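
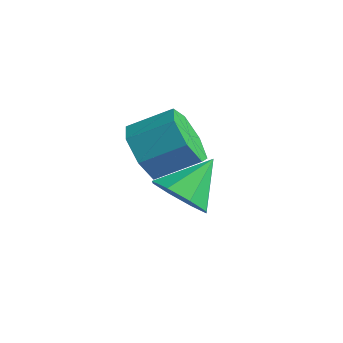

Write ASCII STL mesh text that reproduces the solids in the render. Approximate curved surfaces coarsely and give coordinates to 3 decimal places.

solid 
facet normal -0.557 -0.685 -0.469
outer loop
vertex -0.208 -1.781 -2.714
vertex -0.962 -1.539 -2.171
vertex -0.694 -1.177 -3.019
endloop
endfacet
facet normal 0.591 0.069 -0.804
outer loop
vertex -0.208 -1.781 -2.714
vertex -0.694 -1.177 -3.019
vertex 0.556 -0.842 -2.072
endloop
endfacet
facet normal 0.590 0.071 -0.804
outer loop
vertex 0.556 -0.842 -2.072
vertex -0.694 -1.177 -3.019
vertex 0.069 -0.238 -2.376
endloop
endfacet
facet normal 0.557 0.685 0.469
outer loop
vertex 0.556 -0.842 -2.072
vertex 0.069 -0.238 -2.376
vertex -0.198 -0.601 -1.529
endloop
endfacet
facet normal -0.557 -0.685 -0.469
outer loop
vertex -0.694 -1.177 -3.019
vertex -0.962 -1.539 -2.171
vertex -1.382 -0.846 -2.685
endloop
endfacet
facet normal -0.088 0.611 -0.787
outer loop
vertex -0.694 -1.177 -3.019
vertex -1.382 -0.846 -2.685
vertex 0.069 -0.238 -2.376
endloop
endfacet
facet normal -0.088 0.610 -0.788
outer loop
vertex 0.069 -0.238 -2.376
vertex -1.382 -0.846 -2.685
vertex -0.618 0.093 -2.043
endloop
endfacet
facet normal 0.557 0.685 0.469
outer loop
vertex 0.069 -0.238 -2.376
vertex -0.618 0.093 -2.043
vertex -0.198 -0.601 -1.529
endloop
endfacet
facet normal -0.557 -0.685 -0.469
outer loop
vertex -1.382 -0.846 -2.685
vertex -0.962 -1.539 -2.171
vertex -1.753 -1.037 -1.965
endloop
endfacet
facet normal -0.700 0.691 -0.178
outer loop
vertex -1.382 -0.846 -2.685
vertex -1.753 -1.037 -1.965
vertex -0.618 0.093 -2.043
endloop
endfacet
facet normal -0.700 0.691 -0.178
outer loop
vertex -0.618 0.093 -2.043
vertex -1.753 -1.037 -1.965
vertex -0.99 -0.098 -1.322
endloop
endfacet
facet normal 0.558 0.685 0.469
outer loop
vertex -0.618 0.093 -2.043
vertex -0.99 -0.098 -1.322
vertex -0.198 -0.601 -1.529
endloop
endfacet
facet normal -0.557 -0.685 -0.469
outer loop
vertex -1.753 -1.037 -1.965
vertex -0.962 -1.539 -2.171
vertex -1.529 -1.606 -1.4
endloop
endfacet
facet normal -0.786 0.252 0.565
outer loop
vertex -1.753 -1.037 -1.965
vertex -1.529 -1.606 -1.4
vertex -0.99 -0.098 -1.322
endloop
endfacet
facet normal -0.785 0.251 0.566
outer loop
vertex -0.99 -0.098 -1.322
vertex -1.529 -1.606 -1.4
vertex -0.765 -0.668 -0.757
endloop
endfacet
facet normal 0.558 0.685 0.469
outer loop
vertex -0.99 -0.098 -1.322
vertex -0.765 -0.668 -0.757
vertex -0.198 -0.601 -1.529
endloop
endfacet
facet normal -0.557 -0.686 -0.469
outer loop
vertex -1.529 -1.606 -1.4
vertex -0.962 -1.539 -2.171
vertex -0.877 -2.125 -1.415
endloop
endfacet
facet normal -0.280 -0.377 0.883
outer loop
vertex -1.529 -1.606 -1.4
vertex -0.877 -2.125 -1.415
vertex -0.765 -0.668 -0.757
endloop
endfacet
facet normal -0.279 -0.377 0.883
outer loop
vertex -0.765 -0.668 -0.757
vertex -0.877 -2.125 -1.415
vertex -0.114 -1.186 -0.773
endloop
endfacet
facet normal 0.557 0.686 0.469
outer loop
vertex -0.765 -0.668 -0.757
vertex -0.114 -1.186 -0.773
vertex -0.198 -0.601 -1.529
endloop
endfacet
facet normal -0.557 -0.685 -0.469
outer loop
vertex -0.877 -2.125 -1.415
vertex -0.962 -1.539 -2.171
vertex -0.289 -2.203 -2.0
endloop
endfacet
facet normal 0.438 -0.722 0.536
outer loop
vertex -0.877 -2.125 -1.415
vertex -0.289 -2.203 -2.0
vertex -0.114 -1.186 -0.773
endloop
endfacet
facet normal 0.438 -0.722 0.536
outer loop
vertex -0.114 -1.186 -0.773
vertex -0.289 -2.203 -2.0
vertex 0.474 -1.264 -1.358
endloop
endfacet
facet normal 0.557 0.686 0.469
outer loop
vertex -0.114 -1.186 -0.773
vertex 0.474 -1.264 -1.358
vertex -0.198 -0.601 -1.529
endloop
endfacet
facet normal -0.557 -0.686 -0.468
outer loop
vertex -0.289 -2.203 -2.0
vertex -0.962 -1.539 -2.171
vertex -0.208 -1.781 -2.714
endloop
endfacet
facet normal 0.825 -0.523 -0.215
outer loop
vertex -0.289 -2.203 -2.0
vertex -0.208 -1.781 -2.714
vertex 0.474 -1.264 -1.358
endloop
endfacet
facet normal 0.824 -0.524 -0.215
outer loop
vertex 0.474 -1.264 -1.358
vertex -0.208 -1.781 -2.714
vertex 0.556 -0.842 -2.072
endloop
endfacet
facet normal 0.557 0.685 0.469
outer loop
vertex 0.474 -1.264 -1.358
vertex 0.556 -0.842 -2.072
vertex -0.198 -0.601 -1.529
endloop
endfacet
facet normal -0.011 -0.744 -0.668
outer loop
vertex -0.664 0.383 -5.012
vertex -1.138 -0.155 -4.404
vertex -1.377 0.454 -5.079
endloop
endfacet
facet normal 0.124 0.938 -0.324
outer loop
vertex -0.664 0.383 -5.012
vertex -1.377 0.454 -5.079
vertex -1.122 1.015 -3.356
endloop
endfacet
facet normal -0.011 -0.744 -0.668
outer loop
vertex -1.377 0.454 -5.079
vertex -1.138 -0.155 -4.404
vertex -1.95 0.168 -4.751
endloop
endfacet
facet normal -0.524 0.830 -0.193
outer loop
vertex -1.377 0.454 -5.079
vertex -1.95 0.168 -4.751
vertex -1.122 1.015 -3.356
endloop
endfacet
facet normal -0.011 -0.744 -0.668
outer loop
vertex -1.95 0.168 -4.751
vertex -1.138 -0.155 -4.404
vertex -2.048 -0.307 -4.22
endloop
endfacet
facet normal -0.862 0.447 0.240
outer loop
vertex -1.95 0.168 -4.751
vertex -2.048 -0.307 -4.22
vertex -1.122 1.015 -3.356
endloop
endfacet
facet normal -0.010 -0.745 -0.666
outer loop
vertex -2.048 -0.307 -4.22
vertex -1.138 -0.155 -4.404
vertex -1.613 -0.692 -3.796
endloop
endfacet
facet normal -0.692 0.013 0.722
outer loop
vertex -2.048 -0.307 -4.22
vertex -1.613 -0.692 -3.796
vertex -1.122 1.015 -3.356
endloop
endfacet
facet normal -0.011 -0.745 -0.667
outer loop
vertex -1.613 -0.692 -3.796
vertex -1.138 -0.155 -4.404
vertex -0.9 -0.763 -3.728
endloop
endfacet
facet normal -0.114 -0.217 0.969
outer loop
vertex -1.613 -0.692 -3.796
vertex -0.9 -0.763 -3.728
vertex -1.122 1.015 -3.356
endloop
endfacet
facet normal -0.011 -0.745 -0.667
outer loop
vertex -0.9 -0.763 -3.728
vertex -1.138 -0.155 -4.404
vertex -0.327 -0.478 -4.056
endloop
endfacet
facet normal 0.534 -0.109 0.838
outer loop
vertex -0.9 -0.763 -3.728
vertex -0.327 -0.478 -4.056
vertex -1.122 1.015 -3.356
endloop
endfacet
facet normal -0.010 -0.745 -0.667
outer loop
vertex -0.327 -0.478 -4.056
vertex -1.138 -0.155 -4.404
vertex -0.229 -0.003 -4.588
endloop
endfacet
facet normal 0.872 0.274 0.405
outer loop
vertex -0.327 -0.478 -4.056
vertex -0.229 -0.003 -4.588
vertex -1.122 1.015 -3.356
endloop
endfacet
facet normal -0.011 -0.745 -0.667
outer loop
vertex -0.229 -0.003 -4.588
vertex -1.138 -0.155 -4.404
vertex -0.664 0.383 -5.012
endloop
endfacet
facet normal 0.702 0.708 -0.076
outer loop
vertex -0.229 -0.003 -4.588
vertex -0.664 0.383 -5.012
vertex -1.122 1.015 -3.356
endloop
endfacet

endsolid


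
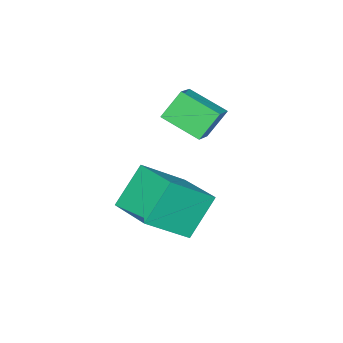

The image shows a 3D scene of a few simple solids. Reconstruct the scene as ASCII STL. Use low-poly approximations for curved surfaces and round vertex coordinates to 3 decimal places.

solid 
facet normal -0.647 0.071 0.759
outer loop
vertex -1.498 -1.844 2.141
vertex -0.932 -0.133 2.463
vertex -2.906 -1.14 0.875
endloop
endfacet
facet normal -0.309 -0.935 -0.176
outer loop
vertex -1.748 -1.267 -0.483
vertex -1.498 -1.844 2.141
vertex -2.906 -1.14 0.875
endloop
endfacet
facet normal -0.647 0.071 0.759
outer loop
vertex -2.906 -1.14 0.875
vertex -0.932 -0.133 2.463
vertex -2.34 0.571 1.198
endloop
endfacet
facet normal -0.697 0.349 -0.627
outer loop
vertex -2.34 0.571 1.198
vertex -1.748 -1.267 -0.483
vertex -2.906 -1.14 0.875
endloop
endfacet
facet normal 0.697 -0.348 0.627
outer loop
vertex -1.498 -1.844 2.141
vertex 0.226 -0.26 1.105
vertex -0.932 -0.133 2.463
endloop
endfacet
facet normal -0.309 -0.935 -0.176
outer loop
vertex -0.34 -1.971 0.782
vertex -1.498 -1.844 2.141
vertex -1.748 -1.267 -0.483
endloop
endfacet
facet normal 0.697 -0.349 0.627
outer loop
vertex -0.34 -1.971 0.782
vertex 0.226 -0.26 1.105
vertex -1.498 -1.844 2.141
endloop
endfacet
facet normal 0.309 0.935 0.176
outer loop
vertex -0.932 -0.133 2.463
vertex 0.226 -0.26 1.105
vertex -2.34 0.571 1.198
endloop
endfacet
facet normal -0.697 0.349 -0.627
outer loop
vertex -1.182 0.444 -0.161
vertex -1.748 -1.267 -0.483
vertex -2.34 0.571 1.198
endloop
endfacet
facet normal 0.309 0.935 0.176
outer loop
vertex -2.34 0.571 1.198
vertex 0.226 -0.26 1.105
vertex -1.182 0.444 -0.161
endloop
endfacet
facet normal 0.647 -0.071 -0.759
outer loop
vertex -1.182 0.444 -0.161
vertex -0.34 -1.971 0.782
vertex -1.748 -1.267 -0.483
endloop
endfacet
facet normal 0.647 -0.071 -0.759
outer loop
vertex 0.226 -0.26 1.105
vertex -0.34 -1.971 0.782
vertex -1.182 0.444 -0.161
endloop
endfacet
facet normal -0.551 0.244 0.798
outer loop
vertex -4.064 -1.892 4.412
vertex -3.186 -1.538 4.91
vertex -4.297 -0.479 3.819
endloop
endfacet
facet normal -0.821 -0.331 -0.466
outer loop
vertex -3.614 -0.782 2.83
vertex -4.064 -1.892 4.412
vertex -4.297 -0.479 3.819
endloop
endfacet
facet normal -0.551 0.244 0.798
outer loop
vertex -4.297 -0.479 3.819
vertex -3.186 -1.538 4.91
vertex -3.419 -0.125 4.317
endloop
endfacet
facet normal -0.150 0.911 -0.383
outer loop
vertex -3.419 -0.125 4.317
vertex -3.614 -0.782 2.83
vertex -4.297 -0.479 3.819
endloop
endfacet
facet normal 0.150 -0.911 0.383
outer loop
vertex -4.064 -1.892 4.412
vertex -2.503 -1.841 3.921
vertex -3.186 -1.538 4.91
endloop
endfacet
facet normal -0.821 -0.331 -0.466
outer loop
vertex -3.381 -2.195 3.423
vertex -4.064 -1.892 4.412
vertex -3.614 -0.782 2.83
endloop
endfacet
facet normal 0.150 -0.911 0.383
outer loop
vertex -3.381 -2.195 3.423
vertex -2.503 -1.841 3.921
vertex -4.064 -1.892 4.412
endloop
endfacet
facet normal 0.821 0.331 0.466
outer loop
vertex -3.186 -1.538 4.91
vertex -2.503 -1.841 3.921
vertex -3.419 -0.125 4.317
endloop
endfacet
facet normal -0.150 0.911 -0.383
outer loop
vertex -2.736 -0.428 3.328
vertex -3.614 -0.782 2.83
vertex -3.419 -0.125 4.317
endloop
endfacet
facet normal 0.821 0.331 0.466
outer loop
vertex -3.419 -0.125 4.317
vertex -2.503 -1.841 3.921
vertex -2.736 -0.428 3.328
endloop
endfacet
facet normal 0.551 -0.244 -0.798
outer loop
vertex -2.736 -0.428 3.328
vertex -3.381 -2.195 3.423
vertex -3.614 -0.782 2.83
endloop
endfacet
facet normal 0.551 -0.244 -0.798
outer loop
vertex -2.503 -1.841 3.921
vertex -3.381 -2.195 3.423
vertex -2.736 -0.428 3.328
endloop
endfacet

endsolid


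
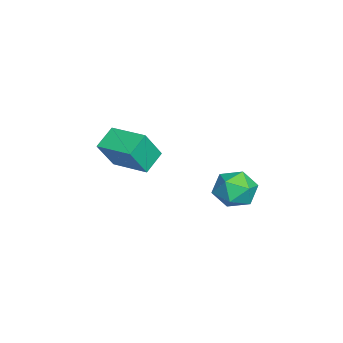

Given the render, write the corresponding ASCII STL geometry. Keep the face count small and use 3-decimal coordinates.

solid 
facet normal -0.363 0.369 -0.856
outer loop
vertex -3.275 -3.187 1.39
vertex -2.082 -1.428 1.642
vertex -2.215 -3.803 0.675
endloop
endfacet
facet normal -0.557 -0.822 -0.118
outer loop
vertex -1.518 -4.512 2.318
vertex -3.275 -3.187 1.39
vertex -2.215 -3.803 0.675
endloop
endfacet
facet normal -0.362 0.369 -0.856
outer loop
vertex -2.215 -3.803 0.675
vertex -2.082 -1.428 1.642
vertex -1.021 -2.045 0.927
endloop
endfacet
facet normal 0.746 -0.435 -0.504
outer loop
vertex -1.021 -2.045 0.927
vertex -1.518 -4.512 2.318
vertex -2.215 -3.803 0.675
endloop
endfacet
facet normal -0.747 0.434 0.504
outer loop
vertex -3.275 -3.187 1.39
vertex -1.385 -2.137 3.285
vertex -2.082 -1.428 1.642
endloop
endfacet
facet normal -0.557 -0.822 -0.118
outer loop
vertex -2.579 -3.895 3.033
vertex -3.275 -3.187 1.39
vertex -1.518 -4.512 2.318
endloop
endfacet
facet normal -0.747 0.435 0.504
outer loop
vertex -2.579 -3.895 3.033
vertex -1.385 -2.137 3.285
vertex -3.275 -3.187 1.39
endloop
endfacet
facet normal 0.557 0.822 0.118
outer loop
vertex -2.082 -1.428 1.642
vertex -1.385 -2.137 3.285
vertex -1.021 -2.045 0.927
endloop
endfacet
facet normal 0.747 -0.434 -0.504
outer loop
vertex -0.325 -2.753 2.57
vertex -1.518 -4.512 2.318
vertex -1.021 -2.045 0.927
endloop
endfacet
facet normal 0.557 0.822 0.118
outer loop
vertex -1.021 -2.045 0.927
vertex -1.385 -2.137 3.285
vertex -0.325 -2.753 2.57
endloop
endfacet
facet normal 0.363 -0.369 0.856
outer loop
vertex -0.325 -2.753 2.57
vertex -2.579 -3.895 3.033
vertex -1.518 -4.512 2.318
endloop
endfacet
facet normal 0.363 -0.369 0.856
outer loop
vertex -1.385 -2.137 3.285
vertex -2.579 -3.895 3.033
vertex -0.325 -2.753 2.57
endloop
endfacet
facet normal 0.337 0.941 -0.014
outer loop
vertex 2.576 3.083 1.316
vertex 1.732 3.396 2.059
vertex 2.763 3.033 2.467
endloop
endfacet
facet normal 0.869 0.479 -0.120
outer loop
vertex 2.576 3.083 1.316
vertex 2.763 3.033 2.467
vertex 3.142 2.172 1.776
endloop
endfacet
facet normal 0.711 0.089 -0.698
outer loop
vertex 2.576 3.083 1.316
vertex 3.142 2.172 1.776
vertex 2.344 2.002 0.941
endloop
endfacet
facet normal 0.080 0.311 -0.947
outer loop
vertex 2.576 3.083 1.316
vertex 2.344 2.002 0.941
vertex 1.472 2.759 1.116
endloop
endfacet
facet normal -0.151 0.838 -0.524
outer loop
vertex 2.576 3.083 1.316
vertex 1.472 2.759 1.116
vertex 1.732 3.396 2.059
endloop
endfacet
facet normal 0.897 0.041 0.441
outer loop
vertex 3.142 2.172 1.776
vertex 2.763 3.033 2.467
vertex 2.648 1.921 2.804
endloop
endfacet
facet normal 0.035 0.789 0.614
outer loop
vertex 2.763 3.033 2.467
vertex 1.732 3.396 2.059
vertex 1.776 2.678 2.979
endloop
endfacet
facet normal -0.755 0.621 -0.211
outer loop
vertex 1.732 3.396 2.059
vertex 1.472 2.759 1.116
vertex 0.978 2.508 2.144
endloop
endfacet
facet normal -0.381 -0.232 -0.895
outer loop
vertex 1.472 2.759 1.116
vertex 2.344 2.002 0.941
vertex 1.357 1.647 1.453
endloop
endfacet
facet normal 0.640 -0.591 -0.491
outer loop
vertex 2.344 2.002 0.941
vertex 3.142 2.172 1.776
vertex 2.388 1.284 1.861
endloop
endfacet
facet normal -0.080 -0.311 0.947
outer loop
vertex 1.544 1.597 2.604
vertex 2.648 1.921 2.804
vertex 1.776 2.678 2.979
endloop
endfacet
facet normal -0.711 -0.089 0.698
outer loop
vertex 1.544 1.597 2.604
vertex 1.776 2.678 2.979
vertex 0.978 2.508 2.144
endloop
endfacet
facet normal -0.869 -0.479 0.120
outer loop
vertex 1.544 1.597 2.604
vertex 0.978 2.508 2.144
vertex 1.357 1.647 1.453
endloop
endfacet
facet normal -0.337 -0.941 0.014
outer loop
vertex 1.544 1.597 2.604
vertex 1.357 1.647 1.453
vertex 2.388 1.284 1.861
endloop
endfacet
facet normal 0.151 -0.838 0.524
outer loop
vertex 1.544 1.597 2.604
vertex 2.388 1.284 1.861
vertex 2.648 1.921 2.804
endloop
endfacet
facet normal 0.381 0.232 0.895
outer loop
vertex 1.776 2.678 2.979
vertex 2.648 1.921 2.804
vertex 2.763 3.033 2.467
endloop
endfacet
facet normal -0.640 0.591 0.491
outer loop
vertex 0.978 2.508 2.144
vertex 1.776 2.678 2.979
vertex 1.732 3.396 2.059
endloop
endfacet
facet normal -0.897 -0.041 -0.441
outer loop
vertex 1.357 1.647 1.453
vertex 0.978 2.508 2.144
vertex 1.472 2.759 1.116
endloop
endfacet
facet normal -0.035 -0.789 -0.614
outer loop
vertex 2.388 1.284 1.861
vertex 1.357 1.647 1.453
vertex 2.344 2.002 0.941
endloop
endfacet
facet normal 0.755 -0.621 0.211
outer loop
vertex 2.648 1.921 2.804
vertex 2.388 1.284 1.861
vertex 3.142 2.172 1.776
endloop
endfacet

endsolid


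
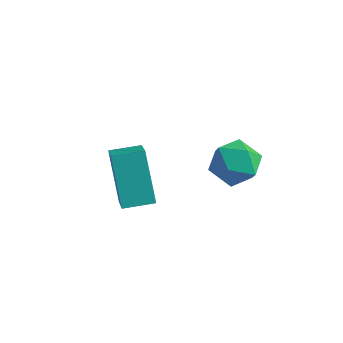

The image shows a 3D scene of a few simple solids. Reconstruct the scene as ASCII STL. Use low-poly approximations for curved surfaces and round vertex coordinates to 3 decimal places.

solid 
facet normal 0.080 0.990 0.118
outer loop
vertex 3.813 4.485 0.892
vertex 3.758 4.378 1.83
vertex 4.601 4.361 1.4
endloop
endfacet
facet normal 0.425 0.774 -0.470
outer loop
vertex 3.813 4.485 0.892
vertex 4.601 4.361 1.4
vertex 4.497 3.915 0.571
endloop
endfacet
facet normal -0.047 0.447 -0.893
outer loop
vertex 3.813 4.485 0.892
vertex 4.497 3.915 0.571
vertex 3.591 3.658 0.49
endloop
endfacet
facet normal -0.682 0.460 -0.569
outer loop
vertex 3.813 4.485 0.892
vertex 3.591 3.658 0.49
vertex 3.134 3.944 1.268
endloop
endfacet
facet normal -0.603 0.796 0.055
outer loop
vertex 3.813 4.485 0.892
vertex 3.134 3.944 1.268
vertex 3.758 4.378 1.83
endloop
endfacet
facet normal 0.916 0.295 -0.273
outer loop
vertex 4.497 3.915 0.571
vertex 4.601 4.361 1.4
vertex 4.866 3.456 1.312
endloop
endfacet
facet normal 0.358 0.643 0.677
outer loop
vertex 4.601 4.361 1.4
vertex 3.758 4.378 1.83
vertex 4.409 3.742 2.09
endloop
endfacet
facet normal -0.748 0.329 0.576
outer loop
vertex 3.758 4.378 1.83
vertex 3.134 3.944 1.268
vertex 3.503 3.485 2.009
endloop
endfacet
facet normal -0.875 -0.214 -0.435
outer loop
vertex 3.134 3.944 1.268
vertex 3.591 3.658 0.49
vertex 3.399 3.039 1.18
endloop
endfacet
facet normal 0.153 -0.236 -0.960
outer loop
vertex 3.591 3.658 0.49
vertex 4.497 3.915 0.571
vertex 4.242 3.022 0.75
endloop
endfacet
facet normal 0.682 -0.460 0.569
outer loop
vertex 4.187 2.915 1.688
vertex 4.866 3.456 1.312
vertex 4.409 3.742 2.09
endloop
endfacet
facet normal 0.047 -0.447 0.893
outer loop
vertex 4.187 2.915 1.688
vertex 4.409 3.742 2.09
vertex 3.503 3.485 2.009
endloop
endfacet
facet normal -0.425 -0.774 0.470
outer loop
vertex 4.187 2.915 1.688
vertex 3.503 3.485 2.009
vertex 3.399 3.039 1.18
endloop
endfacet
facet normal -0.080 -0.990 -0.118
outer loop
vertex 4.187 2.915 1.688
vertex 3.399 3.039 1.18
vertex 4.242 3.022 0.75
endloop
endfacet
facet normal 0.603 -0.796 -0.055
outer loop
vertex 4.187 2.915 1.688
vertex 4.242 3.022 0.75
vertex 4.866 3.456 1.312
endloop
endfacet
facet normal 0.875 0.214 0.435
outer loop
vertex 4.409 3.742 2.09
vertex 4.866 3.456 1.312
vertex 4.601 4.361 1.4
endloop
endfacet
facet normal -0.153 0.236 0.960
outer loop
vertex 3.503 3.485 2.009
vertex 4.409 3.742 2.09
vertex 3.758 4.378 1.83
endloop
endfacet
facet normal -0.916 -0.295 0.273
outer loop
vertex 3.399 3.039 1.18
vertex 3.503 3.485 2.009
vertex 3.134 3.944 1.268
endloop
endfacet
facet normal -0.358 -0.643 -0.677
outer loop
vertex 4.242 3.022 0.75
vertex 3.399 3.039 1.18
vertex 3.591 3.658 0.49
endloop
endfacet
facet normal 0.748 -0.329 -0.576
outer loop
vertex 4.866 3.456 1.312
vertex 4.242 3.022 0.75
vertex 4.497 3.915 0.571
endloop
endfacet
facet normal -0.451 0.410 0.793
outer loop
vertex 1.705 0.065 3.556
vertex 2.494 0.75 3.651
vertex 0.945 1.071 2.604
endloop
endfacet
facet normal -0.752 -0.653 -0.090
outer loop
vertex 1.806 0.29 1.089
vertex 1.705 0.065 3.556
vertex 0.945 1.071 2.604
endloop
endfacet
facet normal -0.451 0.409 0.793
outer loop
vertex 0.945 1.071 2.604
vertex 2.494 0.75 3.651
vertex 1.734 1.757 2.699
endloop
endfacet
facet normal -0.481 0.637 -0.602
outer loop
vertex 1.734 1.757 2.699
vertex 1.806 0.29 1.089
vertex 0.945 1.071 2.604
endloop
endfacet
facet normal 0.481 -0.637 0.602
outer loop
vertex 1.705 0.065 3.556
vertex 3.355 -0.031 2.136
vertex 2.494 0.75 3.651
endloop
endfacet
facet normal -0.752 -0.653 -0.090
outer loop
vertex 2.566 -0.717 2.041
vertex 1.705 0.065 3.556
vertex 1.806 0.29 1.089
endloop
endfacet
facet normal 0.481 -0.637 0.602
outer loop
vertex 2.566 -0.717 2.041
vertex 3.355 -0.031 2.136
vertex 1.705 0.065 3.556
endloop
endfacet
facet normal 0.752 0.653 0.091
outer loop
vertex 2.494 0.75 3.651
vertex 3.355 -0.031 2.136
vertex 1.734 1.757 2.699
endloop
endfacet
facet normal -0.481 0.637 -0.602
outer loop
vertex 2.595 0.975 1.184
vertex 1.806 0.29 1.089
vertex 1.734 1.757 2.699
endloop
endfacet
facet normal 0.752 0.653 0.090
outer loop
vertex 1.734 1.757 2.699
vertex 3.355 -0.031 2.136
vertex 2.595 0.975 1.184
endloop
endfacet
facet normal 0.451 -0.409 -0.793
outer loop
vertex 2.595 0.975 1.184
vertex 2.566 -0.717 2.041
vertex 1.806 0.29 1.089
endloop
endfacet
facet normal 0.451 -0.409 -0.793
outer loop
vertex 3.355 -0.031 2.136
vertex 2.566 -0.717 2.041
vertex 2.595 0.975 1.184
endloop
endfacet

endsolid


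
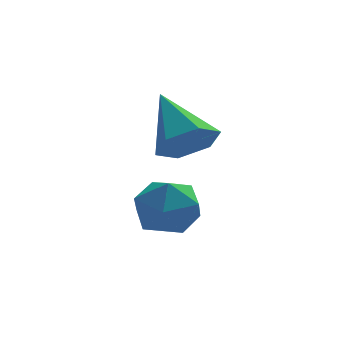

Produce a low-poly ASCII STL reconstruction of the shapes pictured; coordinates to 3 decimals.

solid 
facet normal 0.248 -0.770 -0.587
outer loop
vertex -0.86 -0.073 2.428
vertex -1.471 -0.543 2.787
vertex -1.644 -0.074 2.099
endloop
endfacet
facet normal 0.185 0.877 -0.443
outer loop
vertex -0.86 -0.073 2.428
vertex -1.644 -0.074 2.099
vertex -1.929 0.883 3.873
endloop
endfacet
facet normal 0.248 -0.770 -0.587
outer loop
vertex -1.644 -0.074 2.099
vertex -1.471 -0.543 2.787
vertex -2.255 -0.544 2.458
endloop
endfacet
facet normal -0.695 0.580 -0.425
outer loop
vertex -1.644 -0.074 2.099
vertex -2.255 -0.544 2.458
vertex -1.929 0.883 3.873
endloop
endfacet
facet normal 0.248 -0.770 -0.588
outer loop
vertex -2.255 -0.544 2.458
vertex -1.471 -0.543 2.787
vertex -2.081 -1.013 3.146
endloop
endfacet
facet normal -0.971 -0.013 0.237
outer loop
vertex -2.255 -0.544 2.458
vertex -2.081 -1.013 3.146
vertex -1.929 0.883 3.873
endloop
endfacet
facet normal 0.249 -0.771 -0.587
outer loop
vertex -2.081 -1.013 3.146
vertex -1.471 -0.543 2.787
vertex -1.298 -1.011 3.475
endloop
endfacet
facet normal -0.368 -0.307 0.878
outer loop
vertex -2.081 -1.013 3.146
vertex -1.298 -1.011 3.475
vertex -1.929 0.883 3.873
endloop
endfacet
facet normal 0.248 -0.771 -0.587
outer loop
vertex -1.298 -1.011 3.475
vertex -1.471 -0.543 2.787
vertex -0.687 -0.541 3.116
endloop
endfacet
facet normal 0.512 -0.010 0.859
outer loop
vertex -1.298 -1.011 3.475
vertex -0.687 -0.541 3.116
vertex -1.929 0.883 3.873
endloop
endfacet
facet normal 0.248 -0.771 -0.587
outer loop
vertex -0.687 -0.541 3.116
vertex -1.471 -0.543 2.787
vertex -0.86 -0.073 2.428
endloop
endfacet
facet normal 0.788 0.582 0.198
outer loop
vertex -0.687 -0.541 3.116
vertex -0.86 -0.073 2.428
vertex -1.929 0.883 3.873
endloop
endfacet
facet normal 0.286 0.887 0.363
outer loop
vertex -2.005 -1.425 1.29
vertex -2.483 -1.583 2.053
vertex -1.608 -1.843 2.0
endloop
endfacet
facet normal 0.782 0.618 -0.073
outer loop
vertex -2.005 -1.425 1.29
vertex -1.608 -1.843 2.0
vertex -1.453 -2.14 1.149
endloop
endfacet
facet normal 0.481 0.512 -0.712
outer loop
vertex -2.005 -1.425 1.29
vertex -1.453 -2.14 1.149
vertex -2.233 -2.064 0.676
endloop
endfacet
facet normal -0.201 0.715 -0.670
outer loop
vertex -2.005 -1.425 1.29
vertex -2.233 -2.064 0.676
vertex -2.869 -1.719 1.235
endloop
endfacet
facet normal -0.322 0.947 -0.006
outer loop
vertex -2.005 -1.425 1.29
vertex -2.869 -1.719 1.235
vertex -2.483 -1.583 2.053
endloop
endfacet
facet normal 0.983 -0.017 0.185
outer loop
vertex -1.453 -2.14 1.149
vertex -1.608 -1.843 2.0
vertex -1.591 -2.741 1.825
endloop
endfacet
facet normal 0.178 0.419 0.890
outer loop
vertex -1.608 -1.843 2.0
vertex -2.483 -1.583 2.053
vertex -2.227 -2.396 2.384
endloop
endfacet
facet normal -0.805 0.516 0.294
outer loop
vertex -2.483 -1.583 2.053
vertex -2.869 -1.719 1.235
vertex -3.007 -2.32 1.911
endloop
endfacet
facet normal -0.610 0.141 -0.780
outer loop
vertex -2.869 -1.719 1.235
vertex -2.233 -2.064 0.676
vertex -2.852 -2.617 1.06
endloop
endfacet
facet normal 0.496 -0.189 -0.848
outer loop
vertex -2.233 -2.064 0.676
vertex -1.453 -2.14 1.149
vertex -1.977 -2.877 1.007
endloop
endfacet
facet normal 0.201 -0.715 0.670
outer loop
vertex -2.455 -3.035 1.77
vertex -1.591 -2.741 1.825
vertex -2.227 -2.396 2.384
endloop
endfacet
facet normal -0.481 -0.512 0.712
outer loop
vertex -2.455 -3.035 1.77
vertex -2.227 -2.396 2.384
vertex -3.007 -2.32 1.911
endloop
endfacet
facet normal -0.782 -0.618 0.073
outer loop
vertex -2.455 -3.035 1.77
vertex -3.007 -2.32 1.911
vertex -2.852 -2.617 1.06
endloop
endfacet
facet normal -0.286 -0.887 -0.363
outer loop
vertex -2.455 -3.035 1.77
vertex -2.852 -2.617 1.06
vertex -1.977 -2.877 1.007
endloop
endfacet
facet normal 0.322 -0.947 0.006
outer loop
vertex -2.455 -3.035 1.77
vertex -1.977 -2.877 1.007
vertex -1.591 -2.741 1.825
endloop
endfacet
facet normal 0.610 -0.141 0.780
outer loop
vertex -2.227 -2.396 2.384
vertex -1.591 -2.741 1.825
vertex -1.608 -1.843 2.0
endloop
endfacet
facet normal -0.496 0.189 0.848
outer loop
vertex -3.007 -2.32 1.911
vertex -2.227 -2.396 2.384
vertex -2.483 -1.583 2.053
endloop
endfacet
facet normal -0.983 0.017 -0.185
outer loop
vertex -2.852 -2.617 1.06
vertex -3.007 -2.32 1.911
vertex -2.869 -1.719 1.235
endloop
endfacet
facet normal -0.178 -0.419 -0.890
outer loop
vertex -1.977 -2.877 1.007
vertex -2.852 -2.617 1.06
vertex -2.233 -2.064 0.676
endloop
endfacet
facet normal 0.805 -0.516 -0.294
outer loop
vertex -1.591 -2.741 1.825
vertex -1.977 -2.877 1.007
vertex -1.453 -2.14 1.149
endloop
endfacet

endsolid


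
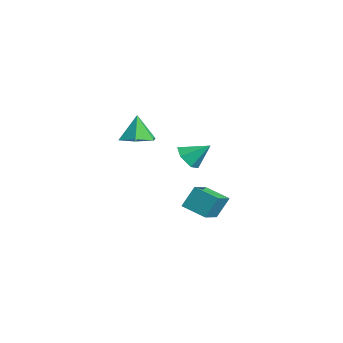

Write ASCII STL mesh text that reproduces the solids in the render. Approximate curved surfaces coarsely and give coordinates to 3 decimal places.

solid 
facet normal -0.752 -0.581 0.313
outer loop
vertex 2.584 -3.301 -0.817
vertex 1.551 -2.312 -1.463
vertex 2.637 -3.955 -1.904
endloop
endfacet
facet normal 0.659 -0.630 0.411
outer loop
vertex 3.629 -3.188 -2.317
vertex 2.584 -3.301 -0.817
vertex 2.637 -3.955 -1.904
endloop
endfacet
facet normal -0.752 -0.581 0.313
outer loop
vertex 2.637 -3.955 -1.904
vertex 1.551 -2.312 -1.463
vertex 1.604 -2.966 -2.55
endloop
endfacet
facet normal 0.042 -0.515 -0.856
outer loop
vertex 1.604 -2.966 -2.55
vertex 3.629 -3.188 -2.317
vertex 2.637 -3.955 -1.904
endloop
endfacet
facet normal -0.042 0.515 0.856
outer loop
vertex 2.584 -3.301 -0.817
vertex 2.543 -1.545 -1.876
vertex 1.551 -2.312 -1.463
endloop
endfacet
facet normal 0.659 -0.630 0.411
outer loop
vertex 3.576 -2.534 -1.23
vertex 2.584 -3.301 -0.817
vertex 3.629 -3.188 -2.317
endloop
endfacet
facet normal -0.042 0.515 0.856
outer loop
vertex 3.576 -2.534 -1.23
vertex 2.543 -1.545 -1.876
vertex 2.584 -3.301 -0.817
endloop
endfacet
facet normal -0.659 0.630 -0.411
outer loop
vertex 1.551 -2.312 -1.463
vertex 2.543 -1.545 -1.876
vertex 1.604 -2.966 -2.55
endloop
endfacet
facet normal 0.042 -0.515 -0.856
outer loop
vertex 2.596 -2.199 -2.963
vertex 3.629 -3.188 -2.317
vertex 1.604 -2.966 -2.55
endloop
endfacet
facet normal -0.659 0.630 -0.411
outer loop
vertex 1.604 -2.966 -2.55
vertex 2.543 -1.545 -1.876
vertex 2.596 -2.199 -2.963
endloop
endfacet
facet normal 0.752 0.581 -0.313
outer loop
vertex 2.596 -2.199 -2.963
vertex 3.576 -2.534 -1.23
vertex 3.629 -3.188 -2.317
endloop
endfacet
facet normal 0.752 0.581 -0.313
outer loop
vertex 2.543 -1.545 -1.876
vertex 3.576 -2.534 -1.23
vertex 2.596 -2.199 -2.963
endloop
endfacet
facet normal -0.352 -0.701 -0.620
outer loop
vertex -0.712 -1.813 -1.249
vertex -1.003 -2.234 -0.608
vertex -1.473 -1.672 -0.977
endloop
endfacet
facet normal 0.049 0.936 -0.348
outer loop
vertex -0.712 -1.813 -1.249
vertex -1.473 -1.672 -0.977
vertex -0.517 -1.266 0.248
endloop
endfacet
facet normal -0.352 -0.701 -0.620
outer loop
vertex -1.473 -1.672 -0.977
vertex -1.003 -2.234 -0.608
vertex -1.763 -2.093 -0.336
endloop
endfacet
facet normal -0.610 0.760 0.224
outer loop
vertex -1.473 -1.672 -0.977
vertex -1.763 -2.093 -0.336
vertex -0.517 -1.266 0.248
endloop
endfacet
facet normal -0.352 -0.701 -0.620
outer loop
vertex -1.763 -2.093 -0.336
vertex -1.003 -2.234 -0.608
vertex -1.293 -2.655 0.033
endloop
endfacet
facet normal -0.497 0.146 0.855
outer loop
vertex -1.763 -2.093 -0.336
vertex -1.293 -2.655 0.033
vertex -0.517 -1.266 0.248
endloop
endfacet
facet normal -0.352 -0.702 -0.620
outer loop
vertex -1.293 -2.655 0.033
vertex -1.003 -2.234 -0.608
vertex -0.532 -2.796 -0.239
endloop
endfacet
facet normal 0.273 -0.294 0.916
outer loop
vertex -1.293 -2.655 0.033
vertex -0.532 -2.796 -0.239
vertex -0.517 -1.266 0.248
endloop
endfacet
facet normal -0.351 -0.701 -0.620
outer loop
vertex -0.532 -2.796 -0.239
vertex -1.003 -2.234 -0.608
vertex -0.242 -2.374 -0.88
endloop
endfacet
facet normal 0.932 -0.118 0.344
outer loop
vertex -0.532 -2.796 -0.239
vertex -0.242 -2.374 -0.88
vertex -0.517 -1.266 0.248
endloop
endfacet
facet normal -0.351 -0.702 -0.620
outer loop
vertex -0.242 -2.374 -0.88
vertex -1.003 -2.234 -0.608
vertex -0.712 -1.813 -1.249
endloop
endfacet
facet normal 0.819 0.497 -0.288
outer loop
vertex -0.242 -2.374 -0.88
vertex -0.712 -1.813 -1.249
vertex -0.517 -1.266 0.248
endloop
endfacet
facet normal 0.251 -0.099 -0.963
outer loop
vertex -2.652 -3.343 0.049
vertex -3.44 -3.925 -0.097
vertex -3.519 -2.945 -0.218
endloop
endfacet
facet normal 0.236 0.840 0.488
outer loop
vertex -2.652 -3.343 0.049
vertex -3.519 -2.945 -0.218
vertex -3.82 -3.775 1.357
endloop
endfacet
facet normal 0.252 -0.099 -0.963
outer loop
vertex -3.519 -2.945 -0.218
vertex -3.44 -3.925 -0.097
vertex -4.306 -3.527 -0.364
endloop
endfacet
facet normal -0.604 0.747 0.278
outer loop
vertex -3.519 -2.945 -0.218
vertex -4.306 -3.527 -0.364
vertex -3.82 -3.775 1.357
endloop
endfacet
facet normal 0.251 -0.099 -0.963
outer loop
vertex -4.306 -3.527 -0.364
vertex -3.44 -3.925 -0.097
vertex -4.228 -4.506 -0.243
endloop
endfacet
facet normal -0.963 -0.044 0.266
outer loop
vertex -4.306 -3.527 -0.364
vertex -4.228 -4.506 -0.243
vertex -3.82 -3.775 1.357
endloop
endfacet
facet normal 0.251 -0.099 -0.963
outer loop
vertex -4.228 -4.506 -0.243
vertex -3.44 -3.925 -0.097
vertex -3.362 -4.904 0.024
endloop
endfacet
facet normal -0.484 -0.743 0.463
outer loop
vertex -4.228 -4.506 -0.243
vertex -3.362 -4.904 0.024
vertex -3.82 -3.775 1.357
endloop
endfacet
facet normal 0.251 -0.099 -0.963
outer loop
vertex -3.362 -4.904 0.024
vertex -3.44 -3.925 -0.097
vertex -2.574 -4.322 0.17
endloop
endfacet
facet normal 0.355 -0.650 0.672
outer loop
vertex -3.362 -4.904 0.024
vertex -2.574 -4.322 0.17
vertex -3.82 -3.775 1.357
endloop
endfacet
facet normal 0.251 -0.099 -0.963
outer loop
vertex -2.574 -4.322 0.17
vertex -3.44 -3.925 -0.097
vertex -2.652 -3.343 0.049
endloop
endfacet
facet normal 0.715 0.142 0.685
outer loop
vertex -2.574 -4.322 0.17
vertex -2.652 -3.343 0.049
vertex -3.82 -3.775 1.357
endloop
endfacet

endsolid


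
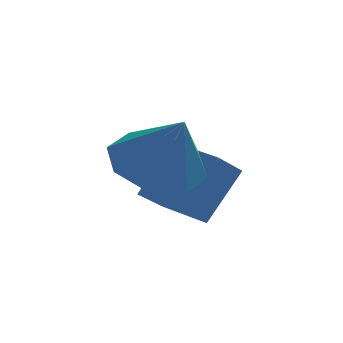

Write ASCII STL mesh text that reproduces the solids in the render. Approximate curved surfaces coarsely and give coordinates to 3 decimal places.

solid 
facet normal -0.347 0.413 -0.842
outer loop
vertex 1.127 -0.685 0.929
vertex 0.627 -0.093 1.426
vertex 1.478 -0.093 1.075
endloop
endfacet
facet normal 0.857 -0.515 0.030
outer loop
vertex 1.127 -0.685 0.929
vertex 1.478 -0.093 1.075
vertex 1.093 -0.647 2.554
endloop
endfacet
facet normal -0.347 0.414 -0.842
outer loop
vertex 1.478 -0.093 1.075
vertex 0.627 -0.093 1.426
vertex 1.331 0.5 1.427
endloop
endfacet
facet normal 0.958 0.073 0.277
outer loop
vertex 1.478 -0.093 1.075
vertex 1.331 0.5 1.427
vertex 1.093 -0.647 2.554
endloop
endfacet
facet normal -0.347 0.414 -0.842
outer loop
vertex 1.331 0.5 1.427
vertex 0.627 -0.093 1.426
vertex 0.772 0.745 1.778
endloop
endfacet
facet normal 0.607 0.489 0.626
outer loop
vertex 1.331 0.5 1.427
vertex 0.772 0.745 1.778
vertex 1.093 -0.647 2.554
endloop
endfacet
facet normal -0.346 0.414 -0.842
outer loop
vertex 0.772 0.745 1.778
vertex 0.627 -0.093 1.426
vertex 0.128 0.499 1.922
endloop
endfacet
facet normal 0.009 0.488 0.873
outer loop
vertex 0.772 0.745 1.778
vertex 0.128 0.499 1.922
vertex 1.093 -0.647 2.554
endloop
endfacet
facet normal -0.347 0.413 -0.842
outer loop
vertex 0.128 0.499 1.922
vertex 0.627 -0.093 1.426
vertex -0.223 -0.094 1.776
endloop
endfacet
facet normal -0.485 0.072 0.872
outer loop
vertex 0.128 0.499 1.922
vertex -0.223 -0.094 1.776
vertex 1.093 -0.647 2.554
endloop
endfacet
facet normal -0.347 0.413 -0.842
outer loop
vertex -0.223 -0.094 1.776
vertex 0.627 -0.093 1.426
vertex -0.076 -0.686 1.425
endloop
endfacet
facet normal -0.586 -0.516 0.625
outer loop
vertex -0.223 -0.094 1.776
vertex -0.076 -0.686 1.425
vertex 1.093 -0.647 2.554
endloop
endfacet
facet normal -0.347 0.413 -0.842
outer loop
vertex -0.076 -0.686 1.425
vertex 0.627 -0.093 1.426
vertex 0.483 -0.931 1.074
endloop
endfacet
facet normal -0.235 -0.932 0.276
outer loop
vertex -0.076 -0.686 1.425
vertex 0.483 -0.931 1.074
vertex 1.093 -0.647 2.554
endloop
endfacet
facet normal -0.347 0.413 -0.842
outer loop
vertex 0.483 -0.931 1.074
vertex 0.627 -0.093 1.426
vertex 1.127 -0.685 0.929
endloop
endfacet
facet normal 0.362 -0.932 0.029
outer loop
vertex 0.483 -0.931 1.074
vertex 1.127 -0.685 0.929
vertex 1.093 -0.647 2.554
endloop
endfacet
facet normal -0.748 0.652 0.122
outer loop
vertex 0.873 1.38 1.406
vertex 1.297 1.964 0.885
vertex 0.25 0.867 0.324
endloop
endfacet
facet normal -0.476 -0.656 0.585
outer loop
vertex 1.043 0.176 0.195
vertex 0.873 1.38 1.406
vertex 0.25 0.867 0.324
endloop
endfacet
facet normal -0.748 0.652 0.122
outer loop
vertex 0.25 0.867 0.324
vertex 1.297 1.964 0.885
vertex 0.674 1.451 -0.197
endloop
endfacet
facet normal -0.462 -0.380 -0.802
outer loop
vertex 0.674 1.451 -0.197
vertex 1.043 0.176 0.195
vertex 0.25 0.867 0.324
endloop
endfacet
facet normal 0.462 0.380 0.802
outer loop
vertex 0.873 1.38 1.406
vertex 2.09 1.273 0.756
vertex 1.297 1.964 0.885
endloop
endfacet
facet normal -0.476 -0.656 0.585
outer loop
vertex 1.666 0.689 1.277
vertex 0.873 1.38 1.406
vertex 1.043 0.176 0.195
endloop
endfacet
facet normal 0.462 0.380 0.802
outer loop
vertex 1.666 0.689 1.277
vertex 2.09 1.273 0.756
vertex 0.873 1.38 1.406
endloop
endfacet
facet normal 0.476 0.656 -0.585
outer loop
vertex 1.297 1.964 0.885
vertex 2.09 1.273 0.756
vertex 0.674 1.451 -0.197
endloop
endfacet
facet normal -0.462 -0.380 -0.802
outer loop
vertex 1.467 0.76 -0.326
vertex 1.043 0.176 0.195
vertex 0.674 1.451 -0.197
endloop
endfacet
facet normal 0.476 0.656 -0.585
outer loop
vertex 0.674 1.451 -0.197
vertex 2.09 1.273 0.756
vertex 1.467 0.76 -0.326
endloop
endfacet
facet normal 0.748 -0.652 -0.122
outer loop
vertex 1.467 0.76 -0.326
vertex 1.666 0.689 1.277
vertex 1.043 0.176 0.195
endloop
endfacet
facet normal 0.748 -0.652 -0.122
outer loop
vertex 2.09 1.273 0.756
vertex 1.666 0.689 1.277
vertex 1.467 0.76 -0.326
endloop
endfacet

endsolid


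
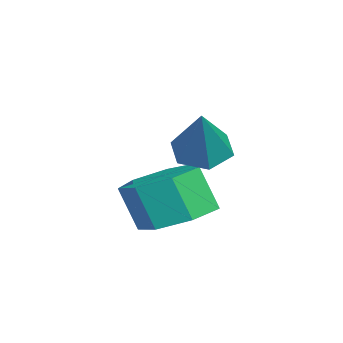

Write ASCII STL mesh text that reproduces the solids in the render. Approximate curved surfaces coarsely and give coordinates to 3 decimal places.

solid 
facet normal -0.583 -0.010 -0.812
outer loop
vertex 0.944 3.952 0.212
vertex 0.354 3.772 0.638
vertex 0.519 4.493 0.511
endloop
endfacet
facet normal 0.756 0.647 -0.096
outer loop
vertex 0.944 3.952 0.212
vertex 0.519 4.493 0.511
vertex 1.306 3.788 1.962
endloop
endfacet
facet normal -0.584 -0.009 -0.811
outer loop
vertex 0.519 4.493 0.511
vertex 0.354 3.772 0.638
vertex -0.071 4.313 0.938
endloop
endfacet
facet normal 0.030 0.905 0.423
outer loop
vertex 0.519 4.493 0.511
vertex -0.071 4.313 0.938
vertex 1.306 3.788 1.962
endloop
endfacet
facet normal -0.584 -0.009 -0.811
outer loop
vertex -0.071 4.313 0.938
vertex 0.354 3.772 0.638
vertex -0.236 3.592 1.065
endloop
endfacet
facet normal -0.510 0.261 0.820
outer loop
vertex -0.071 4.313 0.938
vertex -0.236 3.592 1.065
vertex 1.306 3.788 1.962
endloop
endfacet
facet normal -0.584 -0.010 -0.812
outer loop
vertex -0.236 3.592 1.065
vertex 0.354 3.772 0.638
vertex 0.189 3.052 0.766
endloop
endfacet
facet normal -0.324 -0.640 0.696
outer loop
vertex -0.236 3.592 1.065
vertex 0.189 3.052 0.766
vertex 1.306 3.788 1.962
endloop
endfacet
facet normal -0.584 -0.010 -0.812
outer loop
vertex 0.189 3.052 0.766
vertex 0.354 3.772 0.638
vertex 0.779 3.232 0.339
endloop
endfacet
facet normal 0.402 -0.898 0.177
outer loop
vertex 0.189 3.052 0.766
vertex 0.779 3.232 0.339
vertex 1.306 3.788 1.962
endloop
endfacet
facet normal -0.583 -0.010 -0.812
outer loop
vertex 0.779 3.232 0.339
vertex 0.354 3.772 0.638
vertex 0.944 3.952 0.212
endloop
endfacet
facet normal 0.942 -0.254 -0.219
outer loop
vertex 0.779 3.232 0.339
vertex 0.944 3.952 0.212
vertex 1.306 3.788 1.962
endloop
endfacet
facet normal 0.159 0.358 -0.920
outer loop
vertex 1.379 2.779 -1.491
vertex 0.494 3.283 -1.448
vertex 1.42 3.601 -1.164
endloop
endfacet
facet normal 0.986 -0.101 0.131
outer loop
vertex 1.379 2.779 -1.491
vertex 1.42 3.601 -1.164
vertex 1.172 2.313 -0.295
endloop
endfacet
facet normal 0.986 -0.101 0.131
outer loop
vertex 1.172 2.313 -0.295
vertex 1.42 3.601 -1.164
vertex 1.213 3.135 0.032
endloop
endfacet
facet normal -0.159 -0.358 0.920
outer loop
vertex 1.172 2.313 -0.295
vertex 1.213 3.135 0.032
vertex 0.286 2.817 -0.252
endloop
endfacet
facet normal 0.159 0.358 -0.920
outer loop
vertex 1.42 3.601 -1.164
vertex 0.494 3.283 -1.448
vertex 0.763 4.183 -1.051
endloop
endfacet
facet normal 0.651 0.663 0.371
outer loop
vertex 1.42 3.601 -1.164
vertex 0.763 4.183 -1.051
vertex 1.213 3.135 0.032
endloop
endfacet
facet normal 0.651 0.663 0.371
outer loop
vertex 1.213 3.135 0.032
vertex 0.763 4.183 -1.051
vertex 0.556 3.717 0.145
endloop
endfacet
facet normal -0.159 -0.358 0.920
outer loop
vertex 1.213 3.135 0.032
vertex 0.556 3.717 0.145
vertex 0.286 2.817 -0.252
endloop
endfacet
facet normal 0.159 0.358 -0.920
outer loop
vertex 0.763 4.183 -1.051
vertex 0.494 3.283 -1.448
vertex -0.097 4.087 -1.237
endloop
endfacet
facet normal -0.175 0.927 0.331
outer loop
vertex 0.763 4.183 -1.051
vertex -0.097 4.087 -1.237
vertex 0.556 3.717 0.145
endloop
endfacet
facet normal -0.175 0.927 0.331
outer loop
vertex 0.556 3.717 0.145
vertex -0.097 4.087 -1.237
vertex -0.304 3.621 -0.041
endloop
endfacet
facet normal -0.159 -0.358 0.920
outer loop
vertex 0.556 3.717 0.145
vertex -0.304 3.621 -0.041
vertex 0.286 2.817 -0.252
endloop
endfacet
facet normal 0.159 0.358 -0.920
outer loop
vertex -0.097 4.087 -1.237
vertex 0.494 3.283 -1.448
vertex -0.512 3.386 -1.582
endloop
endfacet
facet normal -0.869 0.494 0.042
outer loop
vertex -0.097 4.087 -1.237
vertex -0.512 3.386 -1.582
vertex -0.304 3.621 -0.041
endloop
endfacet
facet normal -0.869 0.494 0.042
outer loop
vertex -0.304 3.621 -0.041
vertex -0.512 3.386 -1.582
vertex -0.719 2.92 -0.386
endloop
endfacet
facet normal -0.159 -0.358 0.920
outer loop
vertex -0.304 3.621 -0.041
vertex -0.719 2.92 -0.386
vertex 0.286 2.817 -0.252
endloop
endfacet
facet normal 0.159 0.358 -0.920
outer loop
vertex -0.512 3.386 -1.582
vertex 0.494 3.283 -1.448
vertex -0.17 2.607 -1.826
endloop
endfacet
facet normal -0.908 -0.312 -0.279
outer loop
vertex -0.512 3.386 -1.582
vertex -0.17 2.607 -1.826
vertex -0.719 2.92 -0.386
endloop
endfacet
facet normal -0.908 -0.312 -0.279
outer loop
vertex -0.719 2.92 -0.386
vertex -0.17 2.607 -1.826
vertex -0.377 2.141 -0.63
endloop
endfacet
facet normal -0.159 -0.358 0.920
outer loop
vertex -0.719 2.92 -0.386
vertex -0.377 2.141 -0.63
vertex 0.286 2.817 -0.252
endloop
endfacet
facet normal 0.159 0.359 -0.920
outer loop
vertex -0.17 2.607 -1.826
vertex 0.494 3.283 -1.448
vertex 0.672 2.337 -1.786
endloop
endfacet
facet normal -0.264 -0.882 -0.390
outer loop
vertex -0.17 2.607 -1.826
vertex 0.672 2.337 -1.786
vertex -0.377 2.141 -0.63
endloop
endfacet
facet normal -0.264 -0.882 -0.390
outer loop
vertex -0.377 2.141 -0.63
vertex 0.672 2.337 -1.786
vertex 0.465 1.871 -0.59
endloop
endfacet
facet normal -0.159 -0.359 0.920
outer loop
vertex -0.377 2.141 -0.63
vertex 0.465 1.871 -0.59
vertex 0.286 2.817 -0.252
endloop
endfacet
facet normal 0.160 0.359 -0.920
outer loop
vertex 0.672 2.337 -1.786
vertex 0.494 3.283 -1.448
vertex 1.379 2.779 -1.491
endloop
endfacet
facet normal 0.579 -0.788 -0.207
outer loop
vertex 0.672 2.337 -1.786
vertex 1.379 2.779 -1.491
vertex 0.465 1.871 -0.59
endloop
endfacet
facet normal 0.579 -0.788 -0.207
outer loop
vertex 0.465 1.871 -0.59
vertex 1.379 2.779 -1.491
vertex 1.172 2.313 -0.295
endloop
endfacet
facet normal -0.159 -0.359 0.920
outer loop
vertex 0.465 1.871 -0.59
vertex 1.172 2.313 -0.295
vertex 0.286 2.817 -0.252
endloop
endfacet

endsolid


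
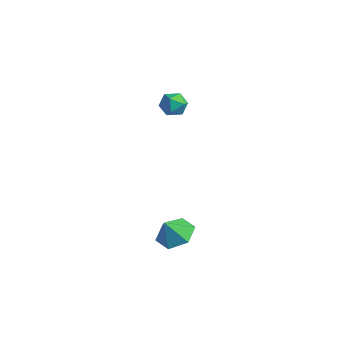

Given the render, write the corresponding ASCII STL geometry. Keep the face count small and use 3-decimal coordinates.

solid 
facet normal -0.037 0.534 -0.845
outer loop
vertex 3.374 0.446 -0.866
vertex 2.868 -0.313 -1.323
vertex 2.354 0.422 -0.836
endloop
endfacet
facet normal 0.019 0.361 0.932
outer loop
vertex 3.374 0.446 -0.866
vertex 2.354 0.422 -0.836
vertex 2.912 -0.947 -0.317
endloop
endfacet
facet normal -0.037 0.534 -0.845
outer loop
vertex 2.354 0.422 -0.836
vertex 2.868 -0.313 -1.323
vertex 1.848 -0.337 -1.293
endloop
endfacet
facet normal -0.674 0.005 0.738
outer loop
vertex 2.354 0.422 -0.836
vertex 1.848 -0.337 -1.293
vertex 2.912 -0.947 -0.317
endloop
endfacet
facet normal -0.037 0.533 -0.845
outer loop
vertex 1.848 -0.337 -1.293
vertex 2.868 -0.313 -1.323
vertex 2.362 -1.072 -1.779
endloop
endfacet
facet normal -0.671 -0.674 0.310
outer loop
vertex 1.848 -0.337 -1.293
vertex 2.362 -1.072 -1.779
vertex 2.912 -0.947 -0.317
endloop
endfacet
facet normal -0.037 0.533 -0.845
outer loop
vertex 2.362 -1.072 -1.779
vertex 2.868 -0.313 -1.323
vertex 3.381 -1.048 -1.809
endloop
endfacet
facet normal 0.026 -0.997 0.076
outer loop
vertex 2.362 -1.072 -1.779
vertex 3.381 -1.048 -1.809
vertex 2.912 -0.947 -0.317
endloop
endfacet
facet normal -0.037 0.533 -0.845
outer loop
vertex 3.381 -1.048 -1.809
vertex 2.868 -0.313 -1.323
vertex 3.887 -0.289 -1.353
endloop
endfacet
facet normal 0.719 -0.641 0.269
outer loop
vertex 3.381 -1.048 -1.809
vertex 3.887 -0.289 -1.353
vertex 2.912 -0.947 -0.317
endloop
endfacet
facet normal -0.037 0.534 -0.845
outer loop
vertex 3.887 -0.289 -1.353
vertex 2.868 -0.313 -1.323
vertex 3.374 0.446 -0.866
endloop
endfacet
facet normal 0.716 0.037 0.697
outer loop
vertex 3.887 -0.289 -1.353
vertex 3.374 0.446 -0.866
vertex 2.912 -0.947 -0.317
endloop
endfacet
facet normal -0.144 -0.090 0.986
outer loop
vertex -3.345 4.162 3.701
vertex -3.883 3.587 3.57
vertex -3.113 3.398 3.665
endloop
endfacet
facet normal 0.523 0.119 0.844
outer loop
vertex -3.345 4.162 3.701
vertex -3.113 3.398 3.665
vertex -2.674 3.966 3.313
endloop
endfacet
facet normal 0.489 0.731 0.476
outer loop
vertex -3.345 4.162 3.701
vertex -2.674 3.966 3.313
vertex -3.174 4.505 2.999
endloop
endfacet
facet normal -0.198 0.899 0.391
outer loop
vertex -3.345 4.162 3.701
vertex -3.174 4.505 2.999
vertex -3.921 4.271 3.158
endloop
endfacet
facet normal -0.591 0.392 0.705
outer loop
vertex -3.345 4.162 3.701
vertex -3.921 4.271 3.158
vertex -3.883 3.587 3.57
endloop
endfacet
facet normal 0.824 -0.374 0.425
outer loop
vertex -2.674 3.966 3.313
vertex -3.113 3.398 3.665
vertex -2.799 3.269 2.942
endloop
endfacet
facet normal -0.255 -0.712 0.654
outer loop
vertex -3.113 3.398 3.665
vertex -3.883 3.587 3.57
vertex -3.546 3.035 3.101
endloop
endfacet
facet normal -0.977 0.068 0.202
outer loop
vertex -3.883 3.587 3.57
vertex -3.921 4.271 3.158
vertex -4.046 3.574 2.787
endloop
endfacet
facet normal -0.343 0.887 -0.307
outer loop
vertex -3.921 4.271 3.158
vertex -3.174 4.505 2.999
vertex -3.607 4.142 2.435
endloop
endfacet
facet normal 0.770 0.615 -0.170
outer loop
vertex -3.174 4.505 2.999
vertex -2.674 3.966 3.313
vertex -2.837 3.953 2.53
endloop
endfacet
facet normal 0.198 -0.899 -0.391
outer loop
vertex -3.375 3.378 2.399
vertex -2.799 3.269 2.942
vertex -3.546 3.035 3.101
endloop
endfacet
facet normal -0.489 -0.731 -0.476
outer loop
vertex -3.375 3.378 2.399
vertex -3.546 3.035 3.101
vertex -4.046 3.574 2.787
endloop
endfacet
facet normal -0.523 -0.119 -0.844
outer loop
vertex -3.375 3.378 2.399
vertex -4.046 3.574 2.787
vertex -3.607 4.142 2.435
endloop
endfacet
facet normal 0.144 0.090 -0.986
outer loop
vertex -3.375 3.378 2.399
vertex -3.607 4.142 2.435
vertex -2.837 3.953 2.53
endloop
endfacet
facet normal 0.591 -0.392 -0.705
outer loop
vertex -3.375 3.378 2.399
vertex -2.837 3.953 2.53
vertex -2.799 3.269 2.942
endloop
endfacet
facet normal 0.343 -0.887 0.307
outer loop
vertex -3.546 3.035 3.101
vertex -2.799 3.269 2.942
vertex -3.113 3.398 3.665
endloop
endfacet
facet normal -0.770 -0.615 0.170
outer loop
vertex -4.046 3.574 2.787
vertex -3.546 3.035 3.101
vertex -3.883 3.587 3.57
endloop
endfacet
facet normal -0.824 0.374 -0.425
outer loop
vertex -3.607 4.142 2.435
vertex -4.046 3.574 2.787
vertex -3.921 4.271 3.158
endloop
endfacet
facet normal 0.255 0.712 -0.654
outer loop
vertex -2.837 3.953 2.53
vertex -3.607 4.142 2.435
vertex -3.174 4.505 2.999
endloop
endfacet
facet normal 0.977 -0.068 -0.202
outer loop
vertex -2.799 3.269 2.942
vertex -2.837 3.953 2.53
vertex -2.674 3.966 3.313
endloop
endfacet

endsolid


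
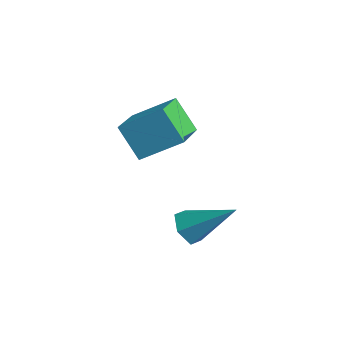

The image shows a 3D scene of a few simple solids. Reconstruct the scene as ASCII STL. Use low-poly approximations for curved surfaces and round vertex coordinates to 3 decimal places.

solid 
facet normal -0.622 -0.091 0.778
outer loop
vertex -0.754 -3.685 2.363
vertex 0.261 -2.481 3.316
vertex -1.91 -2.123 1.621
endloop
endfacet
facet normal -0.552 -0.654 -0.517
outer loop
vertex -0.921 -1.979 0.384
vertex -0.754 -3.685 2.363
vertex -1.91 -2.123 1.621
endloop
endfacet
facet normal -0.622 -0.090 0.778
outer loop
vertex -1.91 -2.123 1.621
vertex 0.261 -2.481 3.316
vertex -0.895 -0.919 2.573
endloop
endfacet
facet normal -0.556 0.751 -0.357
outer loop
vertex -0.895 -0.919 2.573
vertex -0.921 -1.979 0.384
vertex -1.91 -2.123 1.621
endloop
endfacet
facet normal 0.556 -0.751 0.357
outer loop
vertex -0.754 -3.685 2.363
vertex 1.25 -2.337 2.079
vertex 0.261 -2.481 3.316
endloop
endfacet
facet normal -0.551 -0.654 -0.517
outer loop
vertex 0.235 -3.541 1.127
vertex -0.754 -3.685 2.363
vertex -0.921 -1.979 0.384
endloop
endfacet
facet normal 0.556 -0.751 0.357
outer loop
vertex 0.235 -3.541 1.127
vertex 1.25 -2.337 2.079
vertex -0.754 -3.685 2.363
endloop
endfacet
facet normal 0.552 0.654 0.517
outer loop
vertex 0.261 -2.481 3.316
vertex 1.25 -2.337 2.079
vertex -0.895 -0.919 2.573
endloop
endfacet
facet normal -0.556 0.751 -0.357
outer loop
vertex 0.094 -0.775 1.337
vertex -0.921 -1.979 0.384
vertex -0.895 -0.919 2.573
endloop
endfacet
facet normal 0.552 0.654 0.518
outer loop
vertex -0.895 -0.919 2.573
vertex 1.25 -2.337 2.079
vertex 0.094 -0.775 1.337
endloop
endfacet
facet normal 0.622 0.091 -0.777
outer loop
vertex 0.094 -0.775 1.337
vertex 0.235 -3.541 1.127
vertex -0.921 -1.979 0.384
endloop
endfacet
facet normal 0.622 0.091 -0.778
outer loop
vertex 1.25 -2.337 2.079
vertex 0.235 -3.541 1.127
vertex 0.094 -0.775 1.337
endloop
endfacet
facet normal -0.640 -0.485 -0.596
outer loop
vertex 2.258 -2.398 -2.59
vertex 1.896 -2.709 -1.948
vertex 1.647 -2.011 -2.249
endloop
endfacet
facet normal 0.275 0.842 -0.463
outer loop
vertex 2.258 -2.398 -2.59
vertex 1.647 -2.011 -2.249
vertex 3.264 -1.671 -0.672
endloop
endfacet
facet normal -0.639 -0.485 -0.597
outer loop
vertex 1.647 -2.011 -2.249
vertex 1.896 -2.709 -1.948
vertex 1.284 -2.322 -1.607
endloop
endfacet
facet normal -0.394 0.895 0.211
outer loop
vertex 1.647 -2.011 -2.249
vertex 1.284 -2.322 -1.607
vertex 3.264 -1.671 -0.672
endloop
endfacet
facet normal -0.639 -0.485 -0.597
outer loop
vertex 1.284 -2.322 -1.607
vertex 1.896 -2.709 -1.948
vertex 1.533 -3.02 -1.306
endloop
endfacet
facet normal -0.472 0.202 0.858
outer loop
vertex 1.284 -2.322 -1.607
vertex 1.533 -3.02 -1.306
vertex 3.264 -1.671 -0.672
endloop
endfacet
facet normal -0.639 -0.485 -0.597
outer loop
vertex 1.533 -3.02 -1.306
vertex 1.896 -2.709 -1.948
vertex 2.145 -3.407 -1.647
endloop
endfacet
facet normal 0.119 -0.544 0.831
outer loop
vertex 1.533 -3.02 -1.306
vertex 2.145 -3.407 -1.647
vertex 3.264 -1.671 -0.672
endloop
endfacet
facet normal -0.640 -0.485 -0.596
outer loop
vertex 2.145 -3.407 -1.647
vertex 1.896 -2.709 -1.948
vertex 2.507 -3.096 -2.289
endloop
endfacet
facet normal 0.788 -0.596 0.156
outer loop
vertex 2.145 -3.407 -1.647
vertex 2.507 -3.096 -2.289
vertex 3.264 -1.671 -0.672
endloop
endfacet
facet normal -0.640 -0.485 -0.596
outer loop
vertex 2.507 -3.096 -2.289
vertex 1.896 -2.709 -1.948
vertex 2.258 -2.398 -2.59
endloop
endfacet
facet normal 0.866 0.097 -0.491
outer loop
vertex 2.507 -3.096 -2.289
vertex 2.258 -2.398 -2.59
vertex 3.264 -1.671 -0.672
endloop
endfacet

endsolid


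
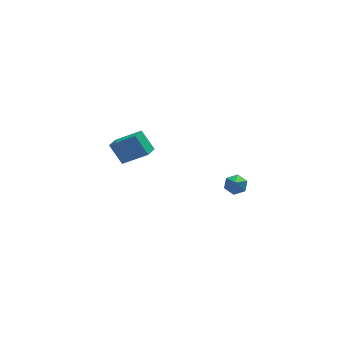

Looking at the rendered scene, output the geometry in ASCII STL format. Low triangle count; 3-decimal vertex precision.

solid 
facet normal -0.405 0.453 0.794
outer loop
vertex -2.359 3.511 -0.595
vertex -1.904 4.187 -0.749
vertex -3.603 4.125 -1.579
endloop
endfacet
facet normal -0.549 -0.815 0.185
outer loop
vertex -3.056 3.513 -2.651
vertex -2.359 3.511 -0.595
vertex -3.603 4.125 -1.579
endloop
endfacet
facet normal -0.405 0.453 0.795
outer loop
vertex -3.603 4.125 -1.579
vertex -1.904 4.187 -0.749
vertex -3.147 4.801 -1.732
endloop
endfacet
facet normal -0.731 0.362 -0.579
outer loop
vertex -3.147 4.801 -1.732
vertex -3.056 3.513 -2.651
vertex -3.603 4.125 -1.579
endloop
endfacet
facet normal 0.731 -0.360 0.579
outer loop
vertex -2.359 3.511 -0.595
vertex -1.357 3.575 -1.821
vertex -1.904 4.187 -0.749
endloop
endfacet
facet normal -0.549 -0.815 0.185
outer loop
vertex -1.813 2.899 -1.668
vertex -2.359 3.511 -0.595
vertex -3.056 3.513 -2.651
endloop
endfacet
facet normal 0.731 -0.362 0.578
outer loop
vertex -1.813 2.899 -1.668
vertex -1.357 3.575 -1.821
vertex -2.359 3.511 -0.595
endloop
endfacet
facet normal 0.549 0.815 -0.185
outer loop
vertex -1.904 4.187 -0.749
vertex -1.357 3.575 -1.821
vertex -3.147 4.801 -1.732
endloop
endfacet
facet normal -0.732 0.361 -0.578
outer loop
vertex -2.601 4.189 -2.805
vertex -3.056 3.513 -2.651
vertex -3.147 4.801 -1.732
endloop
endfacet
facet normal 0.549 0.815 -0.185
outer loop
vertex -3.147 4.801 -1.732
vertex -1.357 3.575 -1.821
vertex -2.601 4.189 -2.805
endloop
endfacet
facet normal 0.404 -0.453 -0.794
outer loop
vertex -2.601 4.189 -2.805
vertex -1.813 2.899 -1.668
vertex -3.056 3.513 -2.651
endloop
endfacet
facet normal 0.405 -0.453 -0.794
outer loop
vertex -1.357 3.575 -1.821
vertex -1.813 2.899 -1.668
vertex -2.601 4.189 -2.805
endloop
endfacet
facet normal 0.186 0.670 -0.719
outer loop
vertex 1.895 -2.806 0.166
vertex 1.326 -2.815 0.01
vertex 1.515 -2.431 0.417
endloop
endfacet
facet normal 0.581 0.046 0.812
outer loop
vertex 1.895 -2.806 0.166
vertex 1.515 -2.431 0.417
vertex 1.134 -3.505 0.75
endloop
endfacet
facet normal 0.186 0.670 -0.719
outer loop
vertex 1.515 -2.431 0.417
vertex 1.326 -2.815 0.01
vertex 0.946 -2.44 0.261
endloop
endfacet
facet normal -0.251 0.367 0.896
outer loop
vertex 1.515 -2.431 0.417
vertex 0.946 -2.44 0.261
vertex 1.134 -3.505 0.75
endloop
endfacet
facet normal 0.187 0.670 -0.718
outer loop
vertex 0.946 -2.44 0.261
vertex 1.326 -2.815 0.01
vertex 0.757 -2.823 -0.146
endloop
endfacet
facet normal -0.915 0.023 0.403
outer loop
vertex 0.946 -2.44 0.261
vertex 0.757 -2.823 -0.146
vertex 1.134 -3.505 0.75
endloop
endfacet
facet normal 0.187 0.670 -0.718
outer loop
vertex 0.757 -2.823 -0.146
vertex 1.326 -2.815 0.01
vertex 1.137 -3.198 -0.397
endloop
endfacet
facet normal -0.747 -0.641 -0.174
outer loop
vertex 0.757 -2.823 -0.146
vertex 1.137 -3.198 -0.397
vertex 1.134 -3.505 0.75
endloop
endfacet
facet normal 0.186 0.671 -0.718
outer loop
vertex 1.137 -3.198 -0.397
vertex 1.326 -2.815 0.01
vertex 1.706 -3.189 -0.241
endloop
endfacet
facet normal 0.086 -0.962 -0.257
outer loop
vertex 1.137 -3.198 -0.397
vertex 1.706 -3.189 -0.241
vertex 1.134 -3.505 0.75
endloop
endfacet
facet normal 0.186 0.671 -0.718
outer loop
vertex 1.706 -3.189 -0.241
vertex 1.326 -2.815 0.01
vertex 1.895 -2.806 0.166
endloop
endfacet
facet normal 0.749 -0.619 0.235
outer loop
vertex 1.706 -3.189 -0.241
vertex 1.895 -2.806 0.166
vertex 1.134 -3.505 0.75
endloop
endfacet

endsolid


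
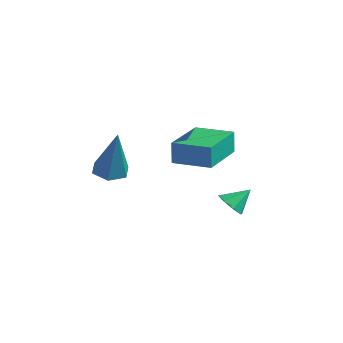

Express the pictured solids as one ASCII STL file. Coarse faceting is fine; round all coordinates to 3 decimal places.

solid 
facet normal -0.374 0.070 -0.925
outer loop
vertex -3.142 -2.636 -1.587
vertex -3.727 -2.934 -1.373
vertex -3.66 -2.247 -1.348
endloop
endfacet
facet normal 0.625 0.775 0.093
outer loop
vertex -3.142 -2.636 -1.587
vertex -3.66 -2.247 -1.348
vertex -2.913 -3.086 0.633
endloop
endfacet
facet normal -0.376 0.070 -0.924
outer loop
vertex -3.66 -2.247 -1.348
vertex -3.727 -2.934 -1.373
vertex -4.244 -2.545 -1.133
endloop
endfacet
facet normal -0.264 0.848 0.459
outer loop
vertex -3.66 -2.247 -1.348
vertex -4.244 -2.545 -1.133
vertex -2.913 -3.086 0.633
endloop
endfacet
facet normal -0.375 0.072 -0.924
outer loop
vertex -4.244 -2.545 -1.133
vertex -3.727 -2.934 -1.373
vertex -4.311 -3.231 -1.159
endloop
endfacet
facet normal -0.789 0.054 0.611
outer loop
vertex -4.244 -2.545 -1.133
vertex -4.311 -3.231 -1.159
vertex -2.913 -3.086 0.633
endloop
endfacet
facet normal -0.375 0.070 -0.925
outer loop
vertex -4.311 -3.231 -1.159
vertex -3.727 -2.934 -1.373
vertex -3.794 -3.62 -1.398
endloop
endfacet
facet normal -0.427 -0.812 0.399
outer loop
vertex -4.311 -3.231 -1.159
vertex -3.794 -3.62 -1.398
vertex -2.913 -3.086 0.633
endloop
endfacet
facet normal -0.374 0.070 -0.925
outer loop
vertex -3.794 -3.62 -1.398
vertex -3.727 -2.934 -1.373
vertex -3.209 -3.322 -1.612
endloop
endfacet
facet normal 0.463 -0.886 0.032
outer loop
vertex -3.794 -3.62 -1.398
vertex -3.209 -3.322 -1.612
vertex -2.913 -3.086 0.633
endloop
endfacet
facet normal -0.374 0.070 -0.925
outer loop
vertex -3.209 -3.322 -1.612
vertex -3.727 -2.934 -1.373
vertex -3.142 -2.636 -1.587
endloop
endfacet
facet normal 0.988 -0.092 -0.121
outer loop
vertex -3.209 -3.322 -1.612
vertex -3.142 -2.636 -1.587
vertex -2.913 -3.086 0.633
endloop
endfacet
facet normal -0.241 -0.701 -0.671
outer loop
vertex -1.373 1.021 -3.561
vertex -1.59 0.66 -3.106
vertex -1.834 1.095 -3.473
endloop
endfacet
facet normal 0.098 0.952 -0.288
outer loop
vertex -1.373 1.021 -3.561
vertex -1.834 1.095 -3.473
vertex -1.35 1.36 -2.434
endloop
endfacet
facet normal -0.240 -0.701 -0.672
outer loop
vertex -1.834 1.095 -3.473
vertex -1.59 0.66 -3.106
vertex -2.151 0.914 -3.171
endloop
endfacet
facet normal -0.491 0.871 0.007
outer loop
vertex -1.834 1.095 -3.473
vertex -2.151 0.914 -3.171
vertex -1.35 1.36 -2.434
endloop
endfacet
facet normal -0.239 -0.700 -0.673
outer loop
vertex -2.151 0.914 -3.171
vertex -1.59 0.66 -3.106
vertex -2.14 0.583 -2.831
endloop
endfacet
facet normal -0.723 0.483 0.494
outer loop
vertex -2.151 0.914 -3.171
vertex -2.14 0.583 -2.831
vertex -1.35 1.36 -2.434
endloop
endfacet
facet normal -0.237 -0.702 -0.671
outer loop
vertex -2.14 0.583 -2.831
vertex -1.59 0.66 -3.106
vertex -1.806 0.298 -2.651
endloop
endfacet
facet normal -0.463 0.018 0.886
outer loop
vertex -2.14 0.583 -2.831
vertex -1.806 0.298 -2.651
vertex -1.35 1.36 -2.434
endloop
endfacet
facet normal -0.239 -0.701 -0.672
outer loop
vertex -1.806 0.298 -2.651
vertex -1.59 0.66 -3.106
vertex -1.345 0.224 -2.738
endloop
endfacet
facet normal 0.140 -0.255 0.957
outer loop
vertex -1.806 0.298 -2.651
vertex -1.345 0.224 -2.738
vertex -1.35 1.36 -2.434
endloop
endfacet
facet normal -0.241 -0.701 -0.671
outer loop
vertex -1.345 0.224 -2.738
vertex -1.59 0.66 -3.106
vertex -1.028 0.405 -3.041
endloop
endfacet
facet normal 0.730 -0.174 0.661
outer loop
vertex -1.345 0.224 -2.738
vertex -1.028 0.405 -3.041
vertex -1.35 1.36 -2.434
endloop
endfacet
facet normal -0.240 -0.700 -0.673
outer loop
vertex -1.028 0.405 -3.041
vertex -1.59 0.66 -3.106
vertex -1.039 0.736 -3.381
endloop
endfacet
facet normal 0.961 0.212 0.176
outer loop
vertex -1.028 0.405 -3.041
vertex -1.039 0.736 -3.381
vertex -1.35 1.36 -2.434
endloop
endfacet
facet normal -0.238 -0.702 -0.671
outer loop
vertex -1.039 0.736 -3.381
vertex -1.59 0.66 -3.106
vertex -1.373 1.021 -3.561
endloop
endfacet
facet normal 0.699 0.681 -0.219
outer loop
vertex -1.039 0.736 -3.381
vertex -1.373 1.021 -3.561
vertex -1.35 1.36 -2.434
endloop
endfacet
facet normal -0.832 -0.555 -0.008
outer loop
vertex -3.847 -0.355 -0.628
vertex -5.023 1.409 -0.592
vertex -3.85 -0.337 -1.618
endloop
endfacet
facet normal 0.554 -0.832 -0.017
outer loop
vertex -2.577 0.511 -1.608
vertex -3.847 -0.355 -0.628
vertex -3.85 -0.337 -1.618
endloop
endfacet
facet normal -0.832 -0.555 -0.007
outer loop
vertex -3.85 -0.337 -1.618
vertex -5.023 1.409 -0.592
vertex -5.026 1.426 -1.582
endloop
endfacet
facet normal -0.004 0.018 -1.000
outer loop
vertex -5.026 1.426 -1.582
vertex -2.577 0.511 -1.608
vertex -3.85 -0.337 -1.618
endloop
endfacet
facet normal 0.004 -0.018 1.000
outer loop
vertex -3.847 -0.355 -0.628
vertex -3.75 2.257 -0.582
vertex -5.023 1.409 -0.592
endloop
endfacet
facet normal 0.555 -0.832 -0.016
outer loop
vertex -2.574 0.494 -0.618
vertex -3.847 -0.355 -0.628
vertex -2.577 0.511 -1.608
endloop
endfacet
facet normal 0.004 -0.018 1.000
outer loop
vertex -2.574 0.494 -0.618
vertex -3.75 2.257 -0.582
vertex -3.847 -0.355 -0.628
endloop
endfacet
facet normal -0.554 0.832 0.016
outer loop
vertex -5.023 1.409 -0.592
vertex -3.75 2.257 -0.582
vertex -5.026 1.426 -1.582
endloop
endfacet
facet normal -0.004 0.018 -1.000
outer loop
vertex -3.753 2.275 -1.572
vertex -2.577 0.511 -1.608
vertex -5.026 1.426 -1.582
endloop
endfacet
facet normal -0.555 0.832 0.017
outer loop
vertex -5.026 1.426 -1.582
vertex -3.75 2.257 -0.582
vertex -3.753 2.275 -1.572
endloop
endfacet
facet normal 0.832 0.555 0.007
outer loop
vertex -3.753 2.275 -1.572
vertex -2.574 0.494 -0.618
vertex -2.577 0.511 -1.608
endloop
endfacet
facet normal 0.832 0.555 0.008
outer loop
vertex -3.75 2.257 -0.582
vertex -2.574 0.494 -0.618
vertex -3.753 2.275 -1.572
endloop
endfacet

endsolid


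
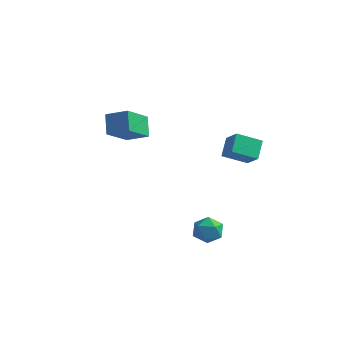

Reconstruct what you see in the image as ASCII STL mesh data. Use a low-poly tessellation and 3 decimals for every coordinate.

solid 
facet normal -0.714 0.342 -0.611
outer loop
vertex 2.112 0.786 1.925
vertex 1.806 1.683 2.785
vertex 3.112 1.737 1.288
endloop
endfacet
facet normal 0.239 -0.701 -0.672
outer loop
vertex 4.034 1.297 2.075
vertex 2.112 0.786 1.925
vertex 3.112 1.737 1.288
endloop
endfacet
facet normal -0.714 0.341 -0.611
outer loop
vertex 3.112 1.737 1.288
vertex 1.806 1.683 2.785
vertex 2.806 2.635 2.147
endloop
endfacet
facet normal 0.657 0.626 -0.420
outer loop
vertex 2.806 2.635 2.147
vertex 4.034 1.297 2.075
vertex 3.112 1.737 1.288
endloop
endfacet
facet normal -0.657 -0.626 0.420
outer loop
vertex 2.112 0.786 1.925
vertex 2.728 1.243 3.572
vertex 1.806 1.683 2.785
endloop
endfacet
facet normal 0.239 -0.701 -0.672
outer loop
vertex 3.034 0.345 2.713
vertex 2.112 0.786 1.925
vertex 4.034 1.297 2.075
endloop
endfacet
facet normal -0.658 -0.626 0.420
outer loop
vertex 3.034 0.345 2.713
vertex 2.728 1.243 3.572
vertex 2.112 0.786 1.925
endloop
endfacet
facet normal -0.239 0.701 0.672
outer loop
vertex 1.806 1.683 2.785
vertex 2.728 1.243 3.572
vertex 2.806 2.635 2.147
endloop
endfacet
facet normal 0.658 0.626 -0.419
outer loop
vertex 3.728 2.194 2.935
vertex 4.034 1.297 2.075
vertex 2.806 2.635 2.147
endloop
endfacet
facet normal -0.239 0.701 0.672
outer loop
vertex 2.806 2.635 2.147
vertex 2.728 1.243 3.572
vertex 3.728 2.194 2.935
endloop
endfacet
facet normal 0.715 -0.342 0.610
outer loop
vertex 3.728 2.194 2.935
vertex 3.034 0.345 2.713
vertex 4.034 1.297 2.075
endloop
endfacet
facet normal 0.714 -0.341 0.611
outer loop
vertex 2.728 1.243 3.572
vertex 3.034 0.345 2.713
vertex 3.728 2.194 2.935
endloop
endfacet
facet normal -0.427 0.506 0.749
outer loop
vertex -4.307 -0.697 3.777
vertex -3.059 -0.39 4.281
vertex -4.271 1.028 2.633
endloop
endfacet
facet normal -0.904 -0.223 -0.365
outer loop
vertex -3.681 0.33 1.599
vertex -4.307 -0.697 3.777
vertex -4.271 1.028 2.633
endloop
endfacet
facet normal -0.427 0.506 0.749
outer loop
vertex -4.271 1.028 2.633
vertex -3.059 -0.39 4.281
vertex -3.023 1.335 3.137
endloop
endfacet
facet normal 0.018 0.833 -0.552
outer loop
vertex -3.023 1.335 3.137
vertex -3.681 0.33 1.599
vertex -4.271 1.028 2.633
endloop
endfacet
facet normal -0.018 -0.833 0.552
outer loop
vertex -4.307 -0.697 3.777
vertex -2.469 -1.088 3.247
vertex -3.059 -0.39 4.281
endloop
endfacet
facet normal -0.904 -0.223 -0.365
outer loop
vertex -3.717 -1.395 2.743
vertex -4.307 -0.697 3.777
vertex -3.681 0.33 1.599
endloop
endfacet
facet normal -0.018 -0.833 0.552
outer loop
vertex -3.717 -1.395 2.743
vertex -2.469 -1.088 3.247
vertex -4.307 -0.697 3.777
endloop
endfacet
facet normal 0.904 0.223 0.365
outer loop
vertex -3.059 -0.39 4.281
vertex -2.469 -1.088 3.247
vertex -3.023 1.335 3.137
endloop
endfacet
facet normal 0.018 0.833 -0.552
outer loop
vertex -2.433 0.637 2.103
vertex -3.681 0.33 1.599
vertex -3.023 1.335 3.137
endloop
endfacet
facet normal 0.904 0.223 0.365
outer loop
vertex -3.023 1.335 3.137
vertex -2.469 -1.088 3.247
vertex -2.433 0.637 2.103
endloop
endfacet
facet normal 0.427 -0.506 -0.749
outer loop
vertex -2.433 0.637 2.103
vertex -3.717 -1.395 2.743
vertex -3.681 0.33 1.599
endloop
endfacet
facet normal 0.427 -0.506 -0.749
outer loop
vertex -2.469 -1.088 3.247
vertex -3.717 -1.395 2.743
vertex -2.433 0.637 2.103
endloop
endfacet
facet normal 0.003 0.776 0.631
outer loop
vertex 3.284 -1.994 -1.285
vertex 3.548 -2.533 -0.623
vertex 4.155 -2.121 -1.133
endloop
endfacet
facet normal 0.150 0.988 -0.034
outer loop
vertex 3.284 -1.994 -1.285
vertex 4.155 -2.121 -1.133
vertex 3.846 -2.103 -1.971
endloop
endfacet
facet normal -0.397 0.799 -0.452
outer loop
vertex 3.284 -1.994 -1.285
vertex 3.846 -2.103 -1.971
vertex 3.047 -2.504 -1.979
endloop
endfacet
facet normal -0.881 0.470 -0.045
outer loop
vertex 3.284 -1.994 -1.285
vertex 3.047 -2.504 -1.979
vertex 2.863 -2.77 -1.146
endloop
endfacet
facet normal -0.634 0.456 0.624
outer loop
vertex 3.284 -1.994 -1.285
vertex 2.863 -2.77 -1.146
vertex 3.548 -2.533 -0.623
endloop
endfacet
facet normal 0.729 0.635 -0.255
outer loop
vertex 3.846 -2.103 -1.971
vertex 4.155 -2.121 -1.133
vertex 4.457 -2.71 -1.734
endloop
endfacet
facet normal 0.492 0.291 0.821
outer loop
vertex 4.155 -2.121 -1.133
vertex 3.548 -2.533 -0.623
vertex 4.273 -2.976 -0.901
endloop
endfacet
facet normal -0.540 -0.227 0.810
outer loop
vertex 3.548 -2.533 -0.623
vertex 2.863 -2.77 -1.146
vertex 3.474 -3.377 -0.909
endloop
endfacet
facet normal -0.940 -0.204 -0.273
outer loop
vertex 2.863 -2.77 -1.146
vertex 3.047 -2.504 -1.979
vertex 3.165 -3.359 -1.747
endloop
endfacet
facet normal -0.156 0.329 -0.931
outer loop
vertex 3.047 -2.504 -1.979
vertex 3.846 -2.103 -1.971
vertex 3.772 -2.947 -2.257
endloop
endfacet
facet normal 0.881 -0.470 0.045
outer loop
vertex 4.036 -3.486 -1.595
vertex 4.457 -2.71 -1.734
vertex 4.273 -2.976 -0.901
endloop
endfacet
facet normal 0.397 -0.799 0.452
outer loop
vertex 4.036 -3.486 -1.595
vertex 4.273 -2.976 -0.901
vertex 3.474 -3.377 -0.909
endloop
endfacet
facet normal -0.150 -0.988 0.034
outer loop
vertex 4.036 -3.486 -1.595
vertex 3.474 -3.377 -0.909
vertex 3.165 -3.359 -1.747
endloop
endfacet
facet normal -0.003 -0.776 -0.631
outer loop
vertex 4.036 -3.486 -1.595
vertex 3.165 -3.359 -1.747
vertex 3.772 -2.947 -2.257
endloop
endfacet
facet normal 0.634 -0.456 -0.624
outer loop
vertex 4.036 -3.486 -1.595
vertex 3.772 -2.947 -2.257
vertex 4.457 -2.71 -1.734
endloop
endfacet
facet normal 0.940 0.204 0.273
outer loop
vertex 4.273 -2.976 -0.901
vertex 4.457 -2.71 -1.734
vertex 4.155 -2.121 -1.133
endloop
endfacet
facet normal 0.156 -0.329 0.931
outer loop
vertex 3.474 -3.377 -0.909
vertex 4.273 -2.976 -0.901
vertex 3.548 -2.533 -0.623
endloop
endfacet
facet normal -0.729 -0.635 0.255
outer loop
vertex 3.165 -3.359 -1.747
vertex 3.474 -3.377 -0.909
vertex 2.863 -2.77 -1.146
endloop
endfacet
facet normal -0.492 -0.291 -0.821
outer loop
vertex 3.772 -2.947 -2.257
vertex 3.165 -3.359 -1.747
vertex 3.047 -2.504 -1.979
endloop
endfacet
facet normal 0.540 0.227 -0.810
outer loop
vertex 4.457 -2.71 -1.734
vertex 3.772 -2.947 -2.257
vertex 3.846 -2.103 -1.971
endloop
endfacet

endsolid


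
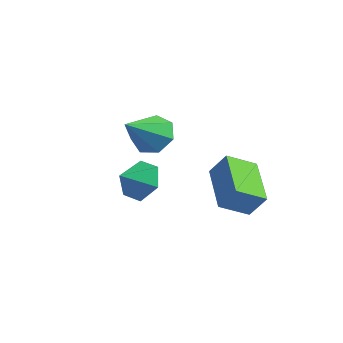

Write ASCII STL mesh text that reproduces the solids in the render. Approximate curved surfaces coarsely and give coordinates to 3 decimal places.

solid 
facet normal -0.318 0.799 -0.510
outer loop
vertex -3.032 -0.182 -2.802
vertex -3.674 -0.045 -2.187
vertex -2.835 0.279 -2.203
endloop
endfacet
facet normal 0.964 -0.225 -0.144
outer loop
vertex -3.032 -0.182 -2.802
vertex -2.835 0.279 -2.203
vertex -3.106 -1.475 -1.273
endloop
endfacet
facet normal -0.318 0.799 -0.510
outer loop
vertex -2.835 0.279 -2.203
vertex -3.674 -0.045 -2.187
vertex -3.27 0.496 -1.592
endloop
endfacet
facet normal 0.830 0.156 0.536
outer loop
vertex -2.835 0.279 -2.203
vertex -3.27 0.496 -1.592
vertex -3.106 -1.475 -1.273
endloop
endfacet
facet normal -0.318 0.799 -0.511
outer loop
vertex -3.27 0.496 -1.592
vertex -3.674 -0.045 -2.187
vertex -4.01 0.306 -1.429
endloop
endfacet
facet normal 0.170 0.171 0.970
outer loop
vertex -3.27 0.496 -1.592
vertex -4.01 0.306 -1.429
vertex -3.106 -1.475 -1.273
endloop
endfacet
facet normal -0.318 0.799 -0.511
outer loop
vertex -4.01 0.306 -1.429
vertex -3.674 -0.045 -2.187
vertex -4.497 -0.149 -1.837
endloop
endfacet
facet normal -0.520 -0.191 0.833
outer loop
vertex -4.01 0.306 -1.429
vertex -4.497 -0.149 -1.837
vertex -3.106 -1.475 -1.273
endloop
endfacet
facet normal -0.318 0.799 -0.510
outer loop
vertex -4.497 -0.149 -1.837
vertex -3.674 -0.045 -2.187
vertex -4.365 -0.525 -2.508
endloop
endfacet
facet normal -0.719 -0.657 0.227
outer loop
vertex -4.497 -0.149 -1.837
vertex -4.365 -0.525 -2.508
vertex -3.106 -1.475 -1.273
endloop
endfacet
facet normal -0.318 0.799 -0.511
outer loop
vertex -4.365 -0.525 -2.508
vertex -3.674 -0.045 -2.187
vertex -3.712 -0.54 -2.938
endloop
endfacet
facet normal -0.278 -0.877 -0.391
outer loop
vertex -4.365 -0.525 -2.508
vertex -3.712 -0.54 -2.938
vertex -3.106 -1.475 -1.273
endloop
endfacet
facet normal -0.318 0.799 -0.510
outer loop
vertex -3.712 -0.54 -2.938
vertex -3.674 -0.045 -2.187
vertex -3.032 -0.182 -2.802
endloop
endfacet
facet normal 0.472 -0.684 -0.556
outer loop
vertex -3.712 -0.54 -2.938
vertex -3.032 -0.182 -2.802
vertex -3.106 -1.475 -1.273
endloop
endfacet
facet normal -0.531 -0.293 -0.795
outer loop
vertex 0.37 0.074 -4.233
vertex -1.371 0.81 -3.342
vertex 0.563 1.175 -4.768
endloop
endfacet
facet normal 0.833 -0.353 -0.426
outer loop
vertex 1.131 1.49 -3.918
vertex 0.37 0.074 -4.233
vertex 0.563 1.175 -4.768
endloop
endfacet
facet normal -0.531 -0.294 -0.795
outer loop
vertex 0.563 1.175 -4.768
vertex -1.371 0.81 -3.342
vertex -1.178 1.912 -3.878
endloop
endfacet
facet normal 0.155 0.888 -0.433
outer loop
vertex -1.178 1.912 -3.878
vertex 1.131 1.49 -3.918
vertex 0.563 1.175 -4.768
endloop
endfacet
facet normal -0.154 -0.888 0.432
outer loop
vertex 0.37 0.074 -4.233
vertex -0.803 1.125 -2.492
vertex -1.371 0.81 -3.342
endloop
endfacet
facet normal 0.833 -0.353 -0.426
outer loop
vertex 0.938 0.388 -3.382
vertex 0.37 0.074 -4.233
vertex 1.131 1.49 -3.918
endloop
endfacet
facet normal -0.155 -0.889 0.432
outer loop
vertex 0.938 0.388 -3.382
vertex -0.803 1.125 -2.492
vertex 0.37 0.074 -4.233
endloop
endfacet
facet normal -0.833 0.353 0.426
outer loop
vertex -1.371 0.81 -3.342
vertex -0.803 1.125 -2.492
vertex -1.178 1.912 -3.878
endloop
endfacet
facet normal 0.155 0.889 -0.431
outer loop
vertex -0.61 2.226 -3.027
vertex 1.131 1.49 -3.918
vertex -1.178 1.912 -3.878
endloop
endfacet
facet normal -0.833 0.353 0.426
outer loop
vertex -1.178 1.912 -3.878
vertex -0.803 1.125 -2.492
vertex -0.61 2.226 -3.027
endloop
endfacet
facet normal 0.531 0.294 0.795
outer loop
vertex -0.61 2.226 -3.027
vertex 0.938 0.388 -3.382
vertex 1.131 1.49 -3.918
endloop
endfacet
facet normal 0.531 0.293 0.795
outer loop
vertex -0.803 1.125 -2.492
vertex 0.938 0.388 -3.382
vertex -0.61 2.226 -3.027
endloop
endfacet
facet normal -0.151 0.874 -0.462
outer loop
vertex -0.794 -1.529 -2.492
vertex -1.196 -1.959 -3.173
vertex -1.682 -1.672 -2.472
endloop
endfacet
facet normal 0.050 -0.171 0.984
outer loop
vertex -0.794 -1.529 -2.492
vertex -1.682 -1.672 -2.472
vertex -1.044 -2.841 -2.707
endloop
endfacet
facet normal -0.150 0.874 -0.462
outer loop
vertex -1.682 -1.672 -2.472
vertex -1.196 -1.959 -3.173
vertex -2.084 -2.101 -3.154
endloop
endfacet
facet normal -0.607 -0.461 0.648
outer loop
vertex -1.682 -1.672 -2.472
vertex -2.084 -2.101 -3.154
vertex -1.044 -2.841 -2.707
endloop
endfacet
facet normal -0.150 0.874 -0.462
outer loop
vertex -2.084 -2.101 -3.154
vertex -1.196 -1.959 -3.173
vertex -1.598 -2.388 -3.855
endloop
endfacet
facet normal -0.564 -0.824 -0.053
outer loop
vertex -2.084 -2.101 -3.154
vertex -1.598 -2.388 -3.855
vertex -1.044 -2.841 -2.707
endloop
endfacet
facet normal -0.151 0.874 -0.461
outer loop
vertex -1.598 -2.388 -3.855
vertex -1.196 -1.959 -3.173
vertex -0.71 -2.245 -3.874
endloop
endfacet
facet normal 0.136 -0.898 -0.420
outer loop
vertex -1.598 -2.388 -3.855
vertex -0.71 -2.245 -3.874
vertex -1.044 -2.841 -2.707
endloop
endfacet
facet normal -0.151 0.874 -0.461
outer loop
vertex -0.71 -2.245 -3.874
vertex -1.196 -1.959 -3.173
vertex -0.308 -1.816 -3.193
endloop
endfacet
facet normal 0.790 -0.607 -0.084
outer loop
vertex -0.71 -2.245 -3.874
vertex -0.308 -1.816 -3.193
vertex -1.044 -2.841 -2.707
endloop
endfacet
facet normal -0.151 0.874 -0.462
outer loop
vertex -0.308 -1.816 -3.193
vertex -1.196 -1.959 -3.173
vertex -0.794 -1.529 -2.492
endloop
endfacet
facet normal 0.747 -0.244 0.618
outer loop
vertex -0.308 -1.816 -3.193
vertex -0.794 -1.529 -2.492
vertex -1.044 -2.841 -2.707
endloop
endfacet

endsolid
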